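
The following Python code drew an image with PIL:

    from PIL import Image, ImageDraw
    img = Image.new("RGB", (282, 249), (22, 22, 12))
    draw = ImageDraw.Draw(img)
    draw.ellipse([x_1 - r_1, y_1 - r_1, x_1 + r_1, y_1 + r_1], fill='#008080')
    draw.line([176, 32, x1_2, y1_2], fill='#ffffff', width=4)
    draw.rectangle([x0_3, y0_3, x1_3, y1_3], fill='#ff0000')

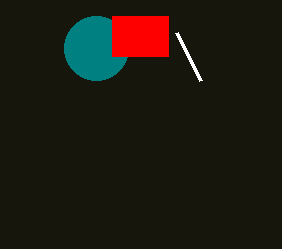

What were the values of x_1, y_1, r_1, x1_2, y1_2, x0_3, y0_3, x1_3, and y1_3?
x_1 = 96; y_1 = 48; r_1 = 32; x1_2 = 200; y1_2 = 80; x0_3 = 112; y0_3 = 16; x1_3 = 168; y1_3 = 56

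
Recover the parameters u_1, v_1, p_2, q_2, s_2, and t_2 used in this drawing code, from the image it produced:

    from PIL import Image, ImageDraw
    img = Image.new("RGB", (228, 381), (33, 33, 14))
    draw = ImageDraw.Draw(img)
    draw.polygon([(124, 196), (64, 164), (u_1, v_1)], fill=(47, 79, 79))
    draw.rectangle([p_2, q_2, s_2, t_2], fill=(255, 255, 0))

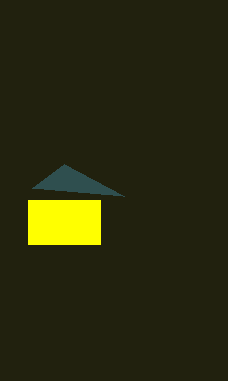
u_1 = 32; v_1 = 188; p_2 = 28; q_2 = 200; s_2 = 100; t_2 = 244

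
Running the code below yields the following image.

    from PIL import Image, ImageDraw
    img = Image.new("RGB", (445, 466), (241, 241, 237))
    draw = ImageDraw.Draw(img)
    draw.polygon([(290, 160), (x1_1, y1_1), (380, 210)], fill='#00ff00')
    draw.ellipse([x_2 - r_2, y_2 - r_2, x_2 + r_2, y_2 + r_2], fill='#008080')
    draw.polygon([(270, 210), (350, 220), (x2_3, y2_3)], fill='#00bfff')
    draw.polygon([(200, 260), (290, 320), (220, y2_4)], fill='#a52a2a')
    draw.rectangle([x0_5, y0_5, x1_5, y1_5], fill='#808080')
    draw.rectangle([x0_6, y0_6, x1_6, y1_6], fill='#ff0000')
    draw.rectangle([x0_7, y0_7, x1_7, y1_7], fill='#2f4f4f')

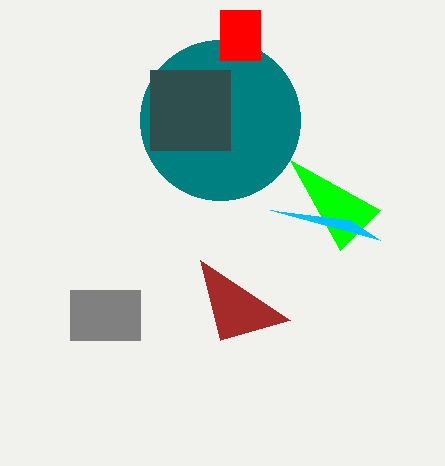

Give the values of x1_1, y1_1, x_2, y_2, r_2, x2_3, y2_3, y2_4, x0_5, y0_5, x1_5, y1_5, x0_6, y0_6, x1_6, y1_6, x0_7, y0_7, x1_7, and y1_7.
x1_1 = 340, y1_1 = 250, x_2 = 220, y_2 = 120, r_2 = 80, x2_3 = 380, y2_3 = 240, y2_4 = 340, x0_5 = 70, y0_5 = 290, x1_5 = 140, y1_5 = 340, x0_6 = 220, y0_6 = 10, x1_6 = 260, y1_6 = 60, x0_7 = 150, y0_7 = 70, x1_7 = 230, y1_7 = 150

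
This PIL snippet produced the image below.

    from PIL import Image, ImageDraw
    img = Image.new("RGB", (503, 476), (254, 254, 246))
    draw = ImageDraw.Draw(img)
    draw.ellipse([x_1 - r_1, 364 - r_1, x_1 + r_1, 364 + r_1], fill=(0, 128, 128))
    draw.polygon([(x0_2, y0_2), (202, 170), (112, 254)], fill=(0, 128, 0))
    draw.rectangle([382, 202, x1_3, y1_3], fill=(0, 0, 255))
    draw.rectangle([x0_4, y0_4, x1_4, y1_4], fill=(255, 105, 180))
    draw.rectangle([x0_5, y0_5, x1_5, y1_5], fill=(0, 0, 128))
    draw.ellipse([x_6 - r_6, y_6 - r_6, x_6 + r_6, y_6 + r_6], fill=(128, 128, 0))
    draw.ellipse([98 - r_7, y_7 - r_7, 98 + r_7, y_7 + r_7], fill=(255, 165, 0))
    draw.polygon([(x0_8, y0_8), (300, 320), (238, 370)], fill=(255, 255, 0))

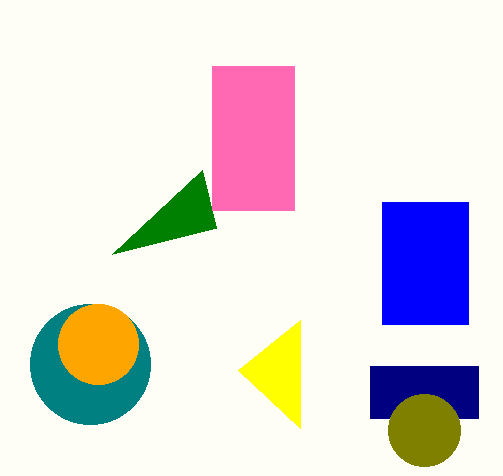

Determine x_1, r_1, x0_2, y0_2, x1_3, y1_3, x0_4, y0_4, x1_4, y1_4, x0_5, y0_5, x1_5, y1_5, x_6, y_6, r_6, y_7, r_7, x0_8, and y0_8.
x_1 = 90
r_1 = 60
x0_2 = 216
y0_2 = 228
x1_3 = 468
y1_3 = 324
x0_4 = 212
y0_4 = 66
x1_4 = 294
y1_4 = 210
x0_5 = 370
y0_5 = 366
x1_5 = 478
y1_5 = 418
x_6 = 424
y_6 = 430
r_6 = 36
y_7 = 344
r_7 = 40
x0_8 = 300
y0_8 = 428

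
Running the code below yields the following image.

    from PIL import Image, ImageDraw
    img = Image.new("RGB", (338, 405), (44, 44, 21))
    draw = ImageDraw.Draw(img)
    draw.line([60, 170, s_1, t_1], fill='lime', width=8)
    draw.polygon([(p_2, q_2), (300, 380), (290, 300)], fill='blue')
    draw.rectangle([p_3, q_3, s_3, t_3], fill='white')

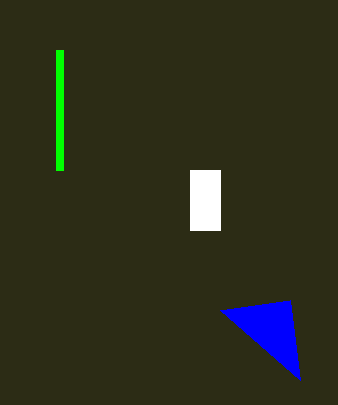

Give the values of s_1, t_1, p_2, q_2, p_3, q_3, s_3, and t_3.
s_1 = 60
t_1 = 50
p_2 = 220
q_2 = 310
p_3 = 190
q_3 = 170
s_3 = 220
t_3 = 230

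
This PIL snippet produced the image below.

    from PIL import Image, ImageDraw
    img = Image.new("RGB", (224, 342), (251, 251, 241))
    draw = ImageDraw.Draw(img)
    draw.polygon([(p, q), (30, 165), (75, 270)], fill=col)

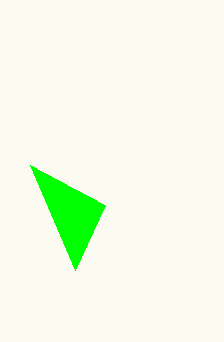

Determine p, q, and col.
p = 105, q = 205, col = 'lime'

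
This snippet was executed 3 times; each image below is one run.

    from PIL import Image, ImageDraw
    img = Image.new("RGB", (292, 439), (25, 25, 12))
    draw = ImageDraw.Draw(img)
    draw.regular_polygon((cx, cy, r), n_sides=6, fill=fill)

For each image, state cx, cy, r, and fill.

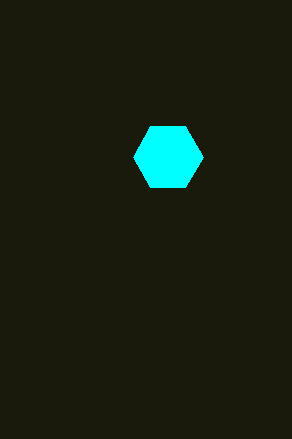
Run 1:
cx = 168, cy = 157, r = 35, fill = 'cyan'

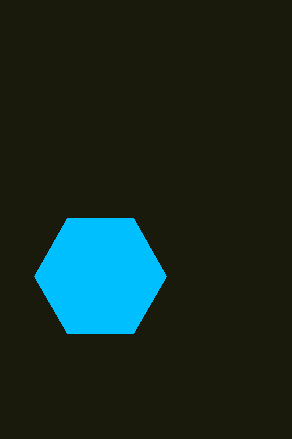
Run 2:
cx = 100; cy = 276; r = 66; fill = 'deepskyblue'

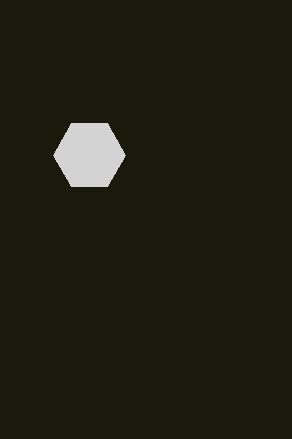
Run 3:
cx = 89; cy = 155; r = 36; fill = 'lightgray'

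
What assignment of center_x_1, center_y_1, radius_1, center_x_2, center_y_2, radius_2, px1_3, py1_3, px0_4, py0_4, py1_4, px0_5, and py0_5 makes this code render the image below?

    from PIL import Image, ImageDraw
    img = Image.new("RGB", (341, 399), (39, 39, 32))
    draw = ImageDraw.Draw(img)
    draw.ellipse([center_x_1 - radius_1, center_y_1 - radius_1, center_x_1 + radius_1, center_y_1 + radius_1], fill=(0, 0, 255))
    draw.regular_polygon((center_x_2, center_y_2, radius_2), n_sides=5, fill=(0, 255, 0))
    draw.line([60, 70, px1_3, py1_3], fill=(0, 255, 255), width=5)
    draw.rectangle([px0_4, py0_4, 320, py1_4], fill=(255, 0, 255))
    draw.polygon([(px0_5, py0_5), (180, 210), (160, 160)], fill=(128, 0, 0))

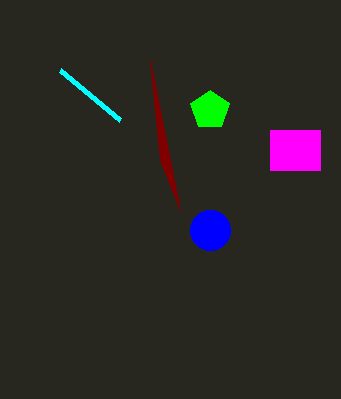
center_x_1 = 210, center_y_1 = 230, radius_1 = 20, center_x_2 = 210, center_y_2 = 110, radius_2 = 20, px1_3 = 120, py1_3 = 120, px0_4 = 270, py0_4 = 130, py1_4 = 170, px0_5 = 150, py0_5 = 60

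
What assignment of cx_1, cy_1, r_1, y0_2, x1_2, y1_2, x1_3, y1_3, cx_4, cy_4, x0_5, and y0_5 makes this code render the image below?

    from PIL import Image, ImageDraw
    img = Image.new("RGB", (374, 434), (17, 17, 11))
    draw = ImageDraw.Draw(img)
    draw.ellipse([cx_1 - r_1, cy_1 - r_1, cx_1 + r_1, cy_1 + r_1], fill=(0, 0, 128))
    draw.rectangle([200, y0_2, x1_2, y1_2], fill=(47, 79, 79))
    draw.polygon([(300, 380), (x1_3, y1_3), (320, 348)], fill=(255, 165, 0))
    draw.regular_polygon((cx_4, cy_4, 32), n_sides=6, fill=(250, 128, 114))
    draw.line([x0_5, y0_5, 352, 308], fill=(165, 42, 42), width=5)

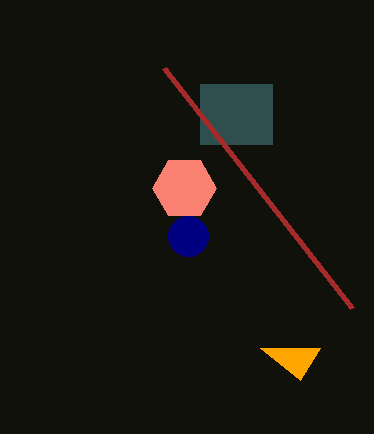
cx_1 = 188
cy_1 = 236
r_1 = 20
y0_2 = 84
x1_2 = 272
y1_2 = 144
x1_3 = 260
y1_3 = 348
cx_4 = 184
cy_4 = 188
x0_5 = 164
y0_5 = 68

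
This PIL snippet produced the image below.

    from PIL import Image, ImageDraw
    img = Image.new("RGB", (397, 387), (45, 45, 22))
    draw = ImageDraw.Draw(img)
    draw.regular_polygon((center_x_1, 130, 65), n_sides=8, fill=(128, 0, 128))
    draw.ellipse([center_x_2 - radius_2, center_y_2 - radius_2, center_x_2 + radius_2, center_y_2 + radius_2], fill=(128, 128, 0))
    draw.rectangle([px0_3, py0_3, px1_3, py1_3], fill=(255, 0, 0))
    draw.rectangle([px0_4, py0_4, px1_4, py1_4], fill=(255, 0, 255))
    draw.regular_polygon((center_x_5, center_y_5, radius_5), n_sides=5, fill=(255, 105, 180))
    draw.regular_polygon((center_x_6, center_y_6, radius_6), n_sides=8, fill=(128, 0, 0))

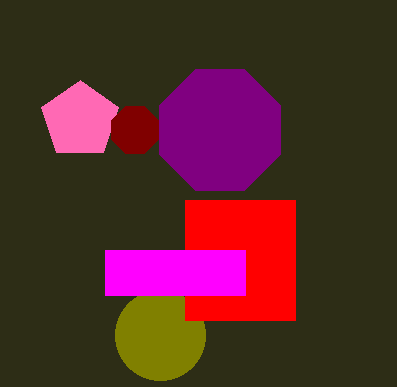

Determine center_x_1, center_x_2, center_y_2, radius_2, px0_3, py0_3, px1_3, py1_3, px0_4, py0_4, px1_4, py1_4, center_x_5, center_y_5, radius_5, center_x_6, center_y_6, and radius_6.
center_x_1 = 220; center_x_2 = 160; center_y_2 = 335; radius_2 = 45; px0_3 = 185; py0_3 = 200; px1_3 = 295; py1_3 = 320; px0_4 = 105; py0_4 = 250; px1_4 = 245; py1_4 = 295; center_x_5 = 80; center_y_5 = 120; radius_5 = 40; center_x_6 = 135; center_y_6 = 130; radius_6 = 25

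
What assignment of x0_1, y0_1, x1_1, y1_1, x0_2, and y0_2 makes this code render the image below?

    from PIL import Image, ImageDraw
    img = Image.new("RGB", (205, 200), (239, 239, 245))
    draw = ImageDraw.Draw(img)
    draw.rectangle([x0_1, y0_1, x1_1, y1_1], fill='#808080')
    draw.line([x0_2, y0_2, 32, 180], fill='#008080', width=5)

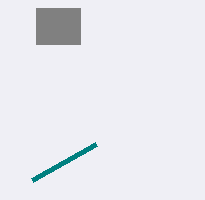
x0_1 = 36
y0_1 = 8
x1_1 = 80
y1_1 = 44
x0_2 = 96
y0_2 = 144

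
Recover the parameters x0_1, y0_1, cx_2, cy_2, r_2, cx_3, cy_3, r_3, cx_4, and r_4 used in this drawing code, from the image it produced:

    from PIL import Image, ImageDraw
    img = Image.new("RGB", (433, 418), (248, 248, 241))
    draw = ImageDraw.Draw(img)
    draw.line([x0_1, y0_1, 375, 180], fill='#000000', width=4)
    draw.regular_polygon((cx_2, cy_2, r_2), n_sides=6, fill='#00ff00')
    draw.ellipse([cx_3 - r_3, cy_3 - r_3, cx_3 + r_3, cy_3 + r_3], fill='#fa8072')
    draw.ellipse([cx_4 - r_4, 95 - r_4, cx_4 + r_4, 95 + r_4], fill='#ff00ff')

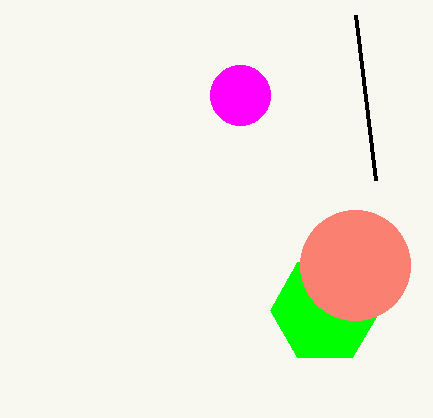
x0_1 = 355, y0_1 = 15, cx_2 = 325, cy_2 = 310, r_2 = 55, cx_3 = 355, cy_3 = 265, r_3 = 55, cx_4 = 240, r_4 = 30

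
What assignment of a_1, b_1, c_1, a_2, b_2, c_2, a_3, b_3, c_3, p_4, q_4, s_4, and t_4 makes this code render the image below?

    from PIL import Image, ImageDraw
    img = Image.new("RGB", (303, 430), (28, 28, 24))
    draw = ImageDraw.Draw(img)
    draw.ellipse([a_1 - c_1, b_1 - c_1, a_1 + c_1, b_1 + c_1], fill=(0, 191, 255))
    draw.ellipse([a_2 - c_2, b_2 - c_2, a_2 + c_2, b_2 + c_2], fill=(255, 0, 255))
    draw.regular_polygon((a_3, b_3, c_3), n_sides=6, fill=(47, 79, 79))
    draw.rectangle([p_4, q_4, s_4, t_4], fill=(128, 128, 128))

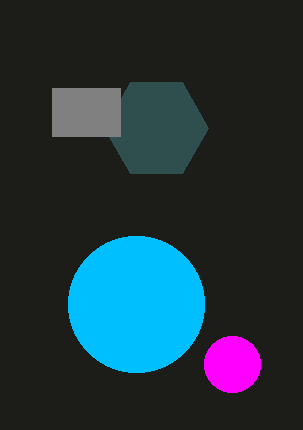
a_1 = 136, b_1 = 304, c_1 = 68, a_2 = 232, b_2 = 364, c_2 = 28, a_3 = 156, b_3 = 128, c_3 = 52, p_4 = 52, q_4 = 88, s_4 = 120, t_4 = 136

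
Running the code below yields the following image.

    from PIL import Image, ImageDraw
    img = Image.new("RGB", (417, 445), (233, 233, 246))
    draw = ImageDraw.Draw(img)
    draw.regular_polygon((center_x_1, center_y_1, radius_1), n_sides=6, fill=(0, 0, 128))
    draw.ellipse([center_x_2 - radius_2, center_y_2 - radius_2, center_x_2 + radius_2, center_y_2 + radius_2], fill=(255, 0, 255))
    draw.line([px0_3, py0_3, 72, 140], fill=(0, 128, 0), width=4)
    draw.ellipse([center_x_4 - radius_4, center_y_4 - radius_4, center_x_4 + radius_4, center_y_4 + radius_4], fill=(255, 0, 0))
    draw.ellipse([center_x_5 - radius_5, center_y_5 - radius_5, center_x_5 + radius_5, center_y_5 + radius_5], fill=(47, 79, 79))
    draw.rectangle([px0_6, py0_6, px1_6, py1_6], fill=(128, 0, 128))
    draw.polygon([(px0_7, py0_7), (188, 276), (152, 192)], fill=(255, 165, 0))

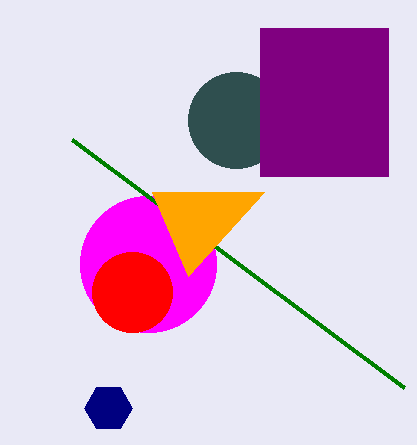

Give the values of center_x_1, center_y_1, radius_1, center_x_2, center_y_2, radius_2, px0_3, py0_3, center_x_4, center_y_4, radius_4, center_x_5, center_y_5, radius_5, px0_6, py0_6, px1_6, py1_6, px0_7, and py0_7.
center_x_1 = 108; center_y_1 = 408; radius_1 = 24; center_x_2 = 148; center_y_2 = 264; radius_2 = 68; px0_3 = 404; py0_3 = 388; center_x_4 = 132; center_y_4 = 292; radius_4 = 40; center_x_5 = 236; center_y_5 = 120; radius_5 = 48; px0_6 = 260; py0_6 = 28; px1_6 = 388; py1_6 = 176; px0_7 = 264; py0_7 = 192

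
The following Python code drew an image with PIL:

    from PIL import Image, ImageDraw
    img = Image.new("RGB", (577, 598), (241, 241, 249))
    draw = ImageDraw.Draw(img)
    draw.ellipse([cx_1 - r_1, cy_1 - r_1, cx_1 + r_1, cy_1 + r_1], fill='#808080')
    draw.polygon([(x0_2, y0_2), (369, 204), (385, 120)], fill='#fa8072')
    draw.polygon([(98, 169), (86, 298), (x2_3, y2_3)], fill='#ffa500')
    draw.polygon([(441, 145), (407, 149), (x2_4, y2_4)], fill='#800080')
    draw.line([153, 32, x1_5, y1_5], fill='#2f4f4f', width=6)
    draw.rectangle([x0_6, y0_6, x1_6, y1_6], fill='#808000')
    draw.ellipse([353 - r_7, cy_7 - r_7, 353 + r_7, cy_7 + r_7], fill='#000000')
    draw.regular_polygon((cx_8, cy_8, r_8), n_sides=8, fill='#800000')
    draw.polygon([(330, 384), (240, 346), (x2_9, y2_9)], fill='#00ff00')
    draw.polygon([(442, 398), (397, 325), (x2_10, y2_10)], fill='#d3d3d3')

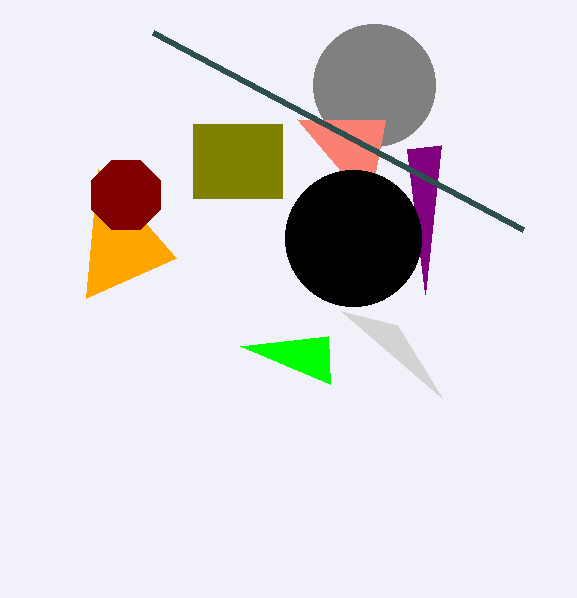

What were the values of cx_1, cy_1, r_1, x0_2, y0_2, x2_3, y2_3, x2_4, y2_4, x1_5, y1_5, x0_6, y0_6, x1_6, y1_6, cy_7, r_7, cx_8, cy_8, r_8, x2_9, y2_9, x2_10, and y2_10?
cx_1 = 374; cy_1 = 85; r_1 = 61; x0_2 = 297; y0_2 = 119; x2_3 = 176; y2_3 = 258; x2_4 = 425; y2_4 = 294; x1_5 = 523; y1_5 = 229; x0_6 = 193; y0_6 = 124; x1_6 = 282; y1_6 = 198; cy_7 = 238; r_7 = 68; cx_8 = 126; cy_8 = 195; r_8 = 37; x2_9 = 328; y2_9 = 336; x2_10 = 341; y2_10 = 311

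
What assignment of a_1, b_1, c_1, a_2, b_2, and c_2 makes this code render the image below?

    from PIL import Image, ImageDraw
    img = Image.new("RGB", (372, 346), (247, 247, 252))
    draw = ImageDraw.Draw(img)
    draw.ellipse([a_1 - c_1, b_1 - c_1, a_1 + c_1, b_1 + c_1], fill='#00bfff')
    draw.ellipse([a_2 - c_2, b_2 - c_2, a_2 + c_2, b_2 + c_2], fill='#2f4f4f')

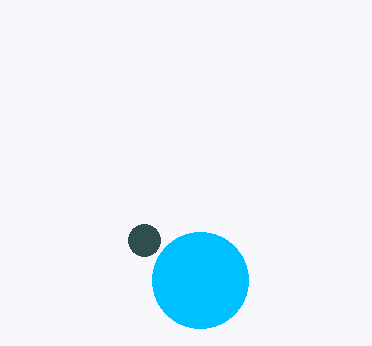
a_1 = 200, b_1 = 280, c_1 = 48, a_2 = 144, b_2 = 240, c_2 = 16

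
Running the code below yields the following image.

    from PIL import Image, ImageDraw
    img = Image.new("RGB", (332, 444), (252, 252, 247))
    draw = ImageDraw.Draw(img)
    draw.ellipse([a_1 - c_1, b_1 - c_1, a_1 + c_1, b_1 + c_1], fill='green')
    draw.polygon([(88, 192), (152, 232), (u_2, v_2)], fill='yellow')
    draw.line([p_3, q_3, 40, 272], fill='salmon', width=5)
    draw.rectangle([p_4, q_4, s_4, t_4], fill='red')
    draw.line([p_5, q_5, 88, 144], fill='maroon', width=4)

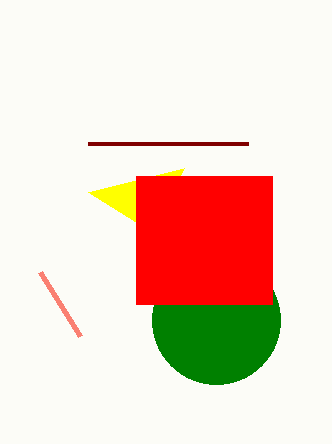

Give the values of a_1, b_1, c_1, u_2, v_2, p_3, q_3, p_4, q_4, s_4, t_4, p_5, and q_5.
a_1 = 216; b_1 = 320; c_1 = 64; u_2 = 184; v_2 = 168; p_3 = 80; q_3 = 336; p_4 = 136; q_4 = 176; s_4 = 272; t_4 = 304; p_5 = 248; q_5 = 144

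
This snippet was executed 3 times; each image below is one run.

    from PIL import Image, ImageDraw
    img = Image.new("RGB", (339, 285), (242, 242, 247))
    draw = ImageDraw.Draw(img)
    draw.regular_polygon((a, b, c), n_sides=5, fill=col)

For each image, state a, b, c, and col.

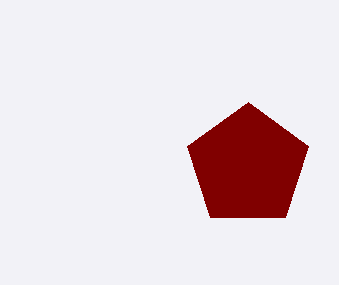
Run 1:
a = 248, b = 166, c = 64, col = 'maroon'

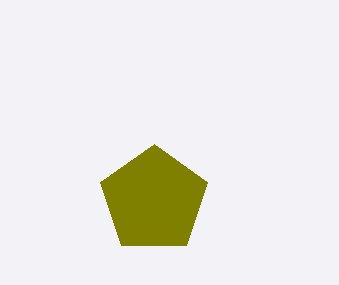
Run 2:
a = 154, b = 200, c = 56, col = 'olive'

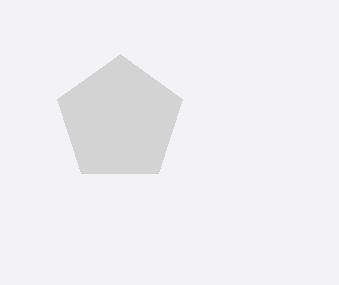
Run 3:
a = 120; b = 120; c = 66; col = 'lightgray'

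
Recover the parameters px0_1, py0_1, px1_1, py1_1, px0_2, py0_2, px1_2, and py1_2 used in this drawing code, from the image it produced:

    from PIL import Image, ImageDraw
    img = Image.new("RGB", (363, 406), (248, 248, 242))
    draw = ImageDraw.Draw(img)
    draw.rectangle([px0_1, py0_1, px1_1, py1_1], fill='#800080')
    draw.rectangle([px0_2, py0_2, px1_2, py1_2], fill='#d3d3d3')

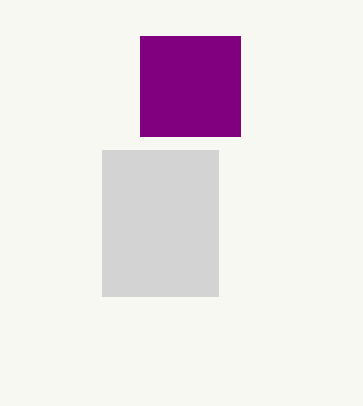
px0_1 = 140; py0_1 = 36; px1_1 = 240; py1_1 = 136; px0_2 = 102; py0_2 = 150; px1_2 = 218; py1_2 = 296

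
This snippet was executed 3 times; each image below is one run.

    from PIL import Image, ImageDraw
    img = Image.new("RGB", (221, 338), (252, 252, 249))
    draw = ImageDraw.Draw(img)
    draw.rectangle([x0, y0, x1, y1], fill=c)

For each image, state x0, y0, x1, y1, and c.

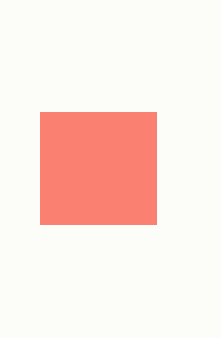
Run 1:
x0 = 40; y0 = 112; x1 = 156; y1 = 224; c = 'salmon'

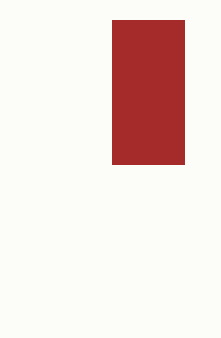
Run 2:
x0 = 112
y0 = 20
x1 = 184
y1 = 164
c = 'brown'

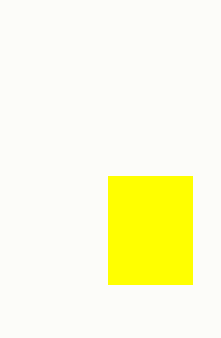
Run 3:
x0 = 108
y0 = 176
x1 = 192
y1 = 284
c = 'yellow'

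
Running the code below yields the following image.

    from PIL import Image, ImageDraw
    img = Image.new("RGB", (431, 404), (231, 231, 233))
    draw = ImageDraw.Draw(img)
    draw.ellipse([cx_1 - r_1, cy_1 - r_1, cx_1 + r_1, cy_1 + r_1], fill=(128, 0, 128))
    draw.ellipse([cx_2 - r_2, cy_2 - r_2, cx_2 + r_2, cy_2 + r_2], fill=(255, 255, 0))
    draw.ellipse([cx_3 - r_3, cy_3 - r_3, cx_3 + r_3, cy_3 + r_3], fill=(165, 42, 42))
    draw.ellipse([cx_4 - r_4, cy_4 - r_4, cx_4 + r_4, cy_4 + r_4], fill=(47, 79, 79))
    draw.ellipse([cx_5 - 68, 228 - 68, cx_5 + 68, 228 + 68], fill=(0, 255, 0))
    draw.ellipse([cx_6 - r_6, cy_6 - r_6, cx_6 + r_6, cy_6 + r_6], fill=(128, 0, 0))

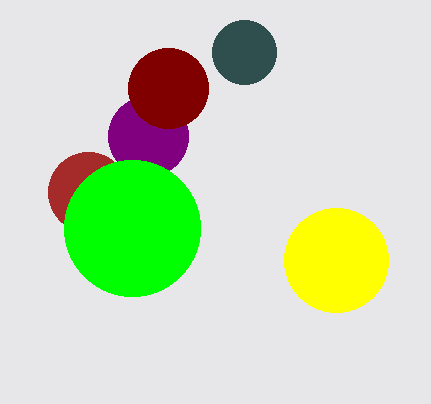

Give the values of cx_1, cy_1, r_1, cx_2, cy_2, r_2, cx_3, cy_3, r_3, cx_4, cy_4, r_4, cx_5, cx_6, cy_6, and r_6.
cx_1 = 148, cy_1 = 136, r_1 = 40, cx_2 = 336, cy_2 = 260, r_2 = 52, cx_3 = 88, cy_3 = 192, r_3 = 40, cx_4 = 244, cy_4 = 52, r_4 = 32, cx_5 = 132, cx_6 = 168, cy_6 = 88, r_6 = 40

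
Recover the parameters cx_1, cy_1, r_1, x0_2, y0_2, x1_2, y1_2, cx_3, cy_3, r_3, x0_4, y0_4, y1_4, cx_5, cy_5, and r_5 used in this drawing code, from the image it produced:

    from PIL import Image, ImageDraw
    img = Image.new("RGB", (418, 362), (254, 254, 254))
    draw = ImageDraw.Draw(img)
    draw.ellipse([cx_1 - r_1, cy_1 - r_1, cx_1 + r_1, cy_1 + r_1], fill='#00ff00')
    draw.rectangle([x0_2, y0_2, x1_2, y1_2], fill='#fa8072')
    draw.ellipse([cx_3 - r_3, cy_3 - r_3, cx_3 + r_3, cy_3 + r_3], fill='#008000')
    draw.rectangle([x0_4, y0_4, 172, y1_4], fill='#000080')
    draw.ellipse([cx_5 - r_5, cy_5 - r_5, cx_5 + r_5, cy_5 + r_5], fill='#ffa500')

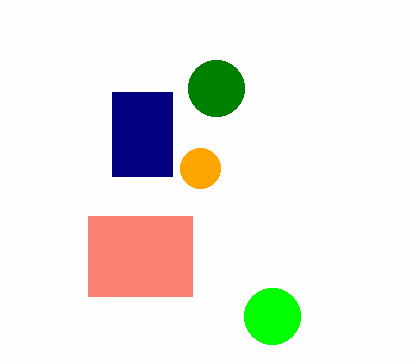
cx_1 = 272, cy_1 = 316, r_1 = 28, x0_2 = 88, y0_2 = 216, x1_2 = 192, y1_2 = 296, cx_3 = 216, cy_3 = 88, r_3 = 28, x0_4 = 112, y0_4 = 92, y1_4 = 176, cx_5 = 200, cy_5 = 168, r_5 = 20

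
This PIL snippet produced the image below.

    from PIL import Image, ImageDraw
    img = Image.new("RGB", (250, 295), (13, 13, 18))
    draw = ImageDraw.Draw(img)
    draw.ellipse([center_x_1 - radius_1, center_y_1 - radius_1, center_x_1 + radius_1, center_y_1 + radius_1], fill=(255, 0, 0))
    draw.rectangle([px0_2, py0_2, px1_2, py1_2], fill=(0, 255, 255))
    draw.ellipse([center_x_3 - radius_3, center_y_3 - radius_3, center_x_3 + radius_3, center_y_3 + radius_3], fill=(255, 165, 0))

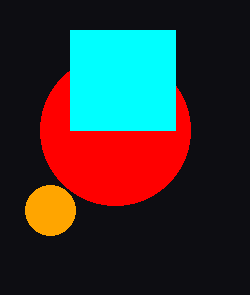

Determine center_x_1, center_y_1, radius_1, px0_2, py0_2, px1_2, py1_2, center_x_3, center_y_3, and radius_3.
center_x_1 = 115
center_y_1 = 130
radius_1 = 75
px0_2 = 70
py0_2 = 30
px1_2 = 175
py1_2 = 130
center_x_3 = 50
center_y_3 = 210
radius_3 = 25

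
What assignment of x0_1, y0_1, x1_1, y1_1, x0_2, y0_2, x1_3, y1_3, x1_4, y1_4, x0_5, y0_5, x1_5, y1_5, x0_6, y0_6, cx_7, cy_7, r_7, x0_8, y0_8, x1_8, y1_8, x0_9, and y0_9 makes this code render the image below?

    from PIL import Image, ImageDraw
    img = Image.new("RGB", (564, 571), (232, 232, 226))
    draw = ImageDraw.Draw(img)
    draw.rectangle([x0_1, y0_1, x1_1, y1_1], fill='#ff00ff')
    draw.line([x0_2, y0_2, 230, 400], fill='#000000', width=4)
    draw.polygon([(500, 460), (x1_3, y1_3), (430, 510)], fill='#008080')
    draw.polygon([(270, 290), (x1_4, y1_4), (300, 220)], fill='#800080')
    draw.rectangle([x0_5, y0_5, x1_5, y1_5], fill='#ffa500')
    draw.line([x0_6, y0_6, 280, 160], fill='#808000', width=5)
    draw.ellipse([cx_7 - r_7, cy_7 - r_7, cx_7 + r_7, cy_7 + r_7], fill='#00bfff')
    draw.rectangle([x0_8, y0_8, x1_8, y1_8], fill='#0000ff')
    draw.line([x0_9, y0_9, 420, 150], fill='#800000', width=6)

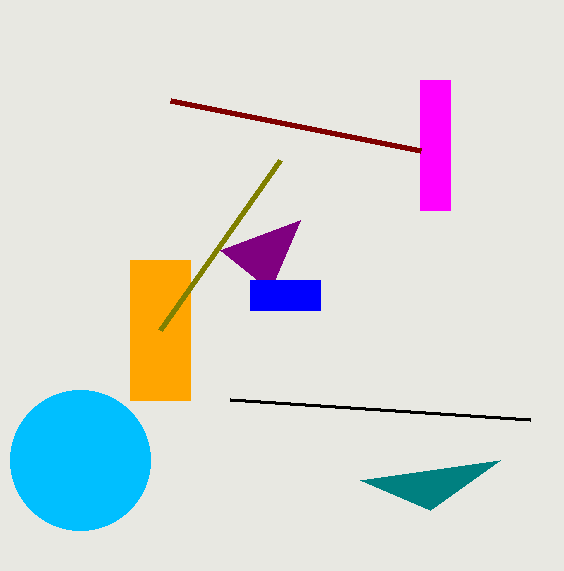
x0_1 = 420
y0_1 = 80
x1_1 = 450
y1_1 = 210
x0_2 = 530
y0_2 = 420
x1_3 = 360
y1_3 = 480
x1_4 = 220
y1_4 = 250
x0_5 = 130
y0_5 = 260
x1_5 = 190
y1_5 = 400
x0_6 = 160
y0_6 = 330
cx_7 = 80
cy_7 = 460
r_7 = 70
x0_8 = 250
y0_8 = 280
x1_8 = 320
y1_8 = 310
x0_9 = 170
y0_9 = 100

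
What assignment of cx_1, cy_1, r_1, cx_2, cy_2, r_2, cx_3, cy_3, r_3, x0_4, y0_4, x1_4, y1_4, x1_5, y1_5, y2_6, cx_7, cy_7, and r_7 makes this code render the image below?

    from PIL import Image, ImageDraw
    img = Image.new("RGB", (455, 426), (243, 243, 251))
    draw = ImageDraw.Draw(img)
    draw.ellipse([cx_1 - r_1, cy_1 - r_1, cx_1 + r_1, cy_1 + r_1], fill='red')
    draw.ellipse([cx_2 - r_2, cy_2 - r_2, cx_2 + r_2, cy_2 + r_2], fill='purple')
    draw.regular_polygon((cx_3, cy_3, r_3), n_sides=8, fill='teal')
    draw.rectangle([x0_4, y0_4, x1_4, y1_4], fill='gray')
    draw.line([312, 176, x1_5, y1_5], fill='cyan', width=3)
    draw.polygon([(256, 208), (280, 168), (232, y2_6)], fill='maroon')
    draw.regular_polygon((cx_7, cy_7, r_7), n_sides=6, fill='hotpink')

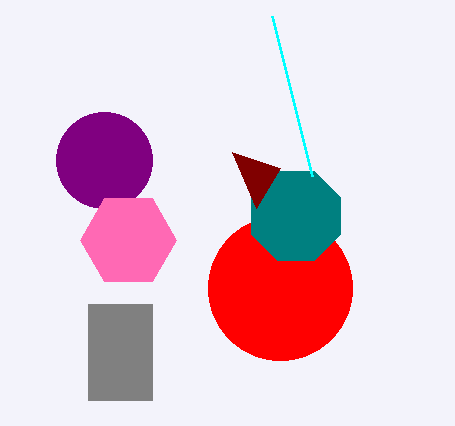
cx_1 = 280; cy_1 = 288; r_1 = 72; cx_2 = 104; cy_2 = 160; r_2 = 48; cx_3 = 296; cy_3 = 216; r_3 = 48; x0_4 = 88; y0_4 = 304; x1_4 = 152; y1_4 = 400; x1_5 = 272; y1_5 = 16; y2_6 = 152; cx_7 = 128; cy_7 = 240; r_7 = 48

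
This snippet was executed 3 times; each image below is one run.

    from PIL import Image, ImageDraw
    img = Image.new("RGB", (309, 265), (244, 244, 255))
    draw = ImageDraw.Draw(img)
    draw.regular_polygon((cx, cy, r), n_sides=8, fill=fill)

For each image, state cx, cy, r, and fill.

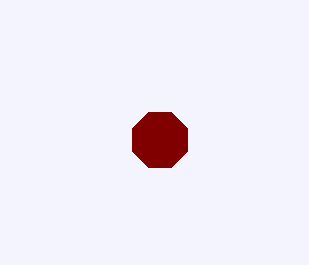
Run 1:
cx = 160
cy = 140
r = 30
fill = 'maroon'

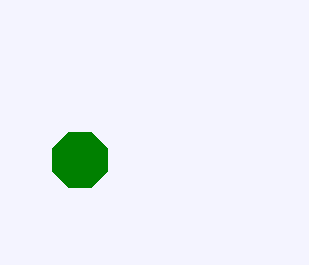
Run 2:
cx = 80; cy = 160; r = 30; fill = 'green'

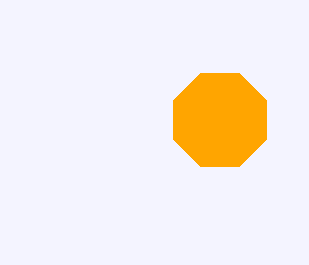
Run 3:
cx = 220
cy = 120
r = 50
fill = 'orange'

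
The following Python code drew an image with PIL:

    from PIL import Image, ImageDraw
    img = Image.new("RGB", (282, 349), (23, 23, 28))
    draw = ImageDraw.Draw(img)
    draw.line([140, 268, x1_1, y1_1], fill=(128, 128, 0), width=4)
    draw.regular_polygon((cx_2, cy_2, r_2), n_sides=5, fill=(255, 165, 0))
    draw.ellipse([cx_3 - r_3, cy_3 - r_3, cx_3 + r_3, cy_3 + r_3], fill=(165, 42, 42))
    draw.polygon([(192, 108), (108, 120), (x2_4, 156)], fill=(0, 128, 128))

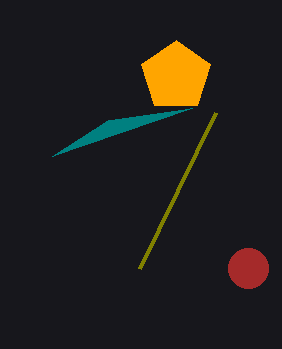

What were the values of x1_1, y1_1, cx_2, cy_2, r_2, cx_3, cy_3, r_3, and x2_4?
x1_1 = 216
y1_1 = 112
cx_2 = 176
cy_2 = 76
r_2 = 36
cx_3 = 248
cy_3 = 268
r_3 = 20
x2_4 = 52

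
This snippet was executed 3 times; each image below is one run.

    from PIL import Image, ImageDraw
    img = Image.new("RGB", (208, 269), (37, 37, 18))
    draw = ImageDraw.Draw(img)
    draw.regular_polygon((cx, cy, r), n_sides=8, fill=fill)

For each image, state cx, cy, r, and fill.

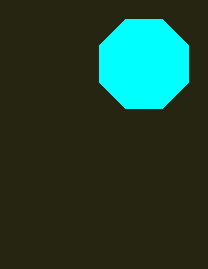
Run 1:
cx = 144; cy = 64; r = 48; fill = 'cyan'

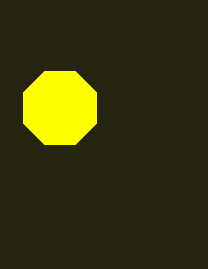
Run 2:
cx = 60; cy = 108; r = 40; fill = 'yellow'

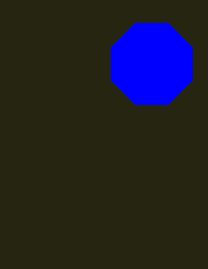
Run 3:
cx = 152, cy = 64, r = 44, fill = 'blue'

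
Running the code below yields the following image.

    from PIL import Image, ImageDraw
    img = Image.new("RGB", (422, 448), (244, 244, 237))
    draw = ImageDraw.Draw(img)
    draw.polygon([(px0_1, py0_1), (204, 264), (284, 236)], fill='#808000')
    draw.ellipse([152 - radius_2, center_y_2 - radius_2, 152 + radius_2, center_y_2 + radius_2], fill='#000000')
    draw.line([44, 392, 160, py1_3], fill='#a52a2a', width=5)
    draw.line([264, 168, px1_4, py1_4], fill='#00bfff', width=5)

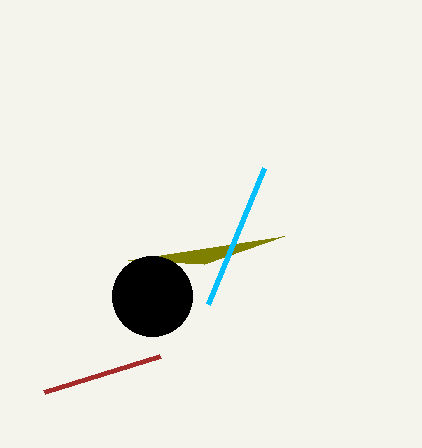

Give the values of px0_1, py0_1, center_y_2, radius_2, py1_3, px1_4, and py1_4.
px0_1 = 128
py0_1 = 260
center_y_2 = 296
radius_2 = 40
py1_3 = 356
px1_4 = 208
py1_4 = 304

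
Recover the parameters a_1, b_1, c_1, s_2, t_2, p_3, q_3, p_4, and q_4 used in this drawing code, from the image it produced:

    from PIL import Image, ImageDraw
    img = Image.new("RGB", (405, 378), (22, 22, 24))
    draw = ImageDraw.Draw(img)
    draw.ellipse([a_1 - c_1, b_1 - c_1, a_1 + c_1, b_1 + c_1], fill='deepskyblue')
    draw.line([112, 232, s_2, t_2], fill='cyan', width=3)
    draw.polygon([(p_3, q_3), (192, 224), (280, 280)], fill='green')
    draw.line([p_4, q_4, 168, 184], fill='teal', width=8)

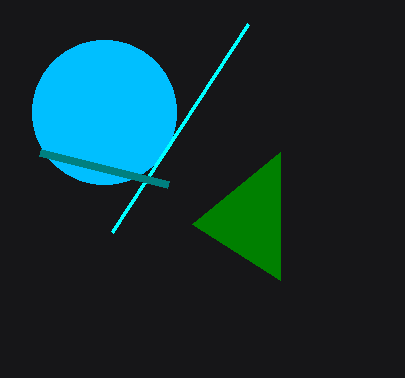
a_1 = 104, b_1 = 112, c_1 = 72, s_2 = 248, t_2 = 24, p_3 = 280, q_3 = 152, p_4 = 40, q_4 = 152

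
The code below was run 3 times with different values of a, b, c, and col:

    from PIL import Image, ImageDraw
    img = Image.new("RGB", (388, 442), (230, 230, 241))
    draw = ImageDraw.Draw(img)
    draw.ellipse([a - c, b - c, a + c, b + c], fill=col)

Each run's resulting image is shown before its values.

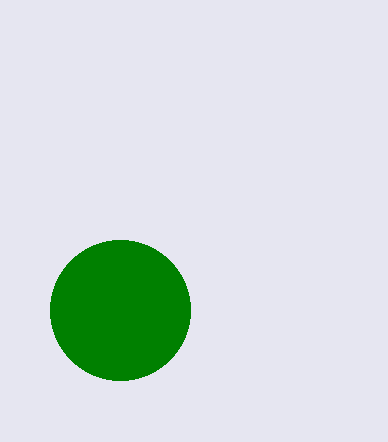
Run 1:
a = 120; b = 310; c = 70; col = 'green'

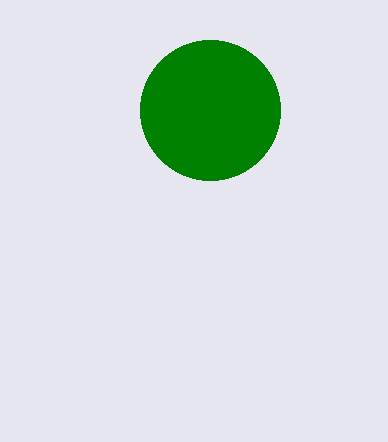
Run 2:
a = 210, b = 110, c = 70, col = 'green'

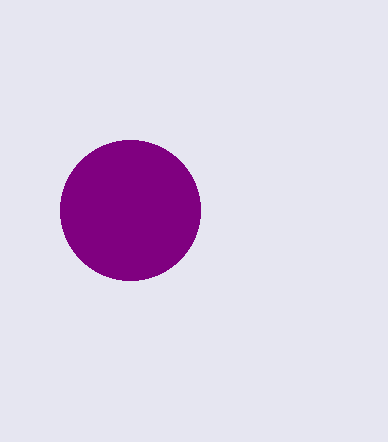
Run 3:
a = 130, b = 210, c = 70, col = 'purple'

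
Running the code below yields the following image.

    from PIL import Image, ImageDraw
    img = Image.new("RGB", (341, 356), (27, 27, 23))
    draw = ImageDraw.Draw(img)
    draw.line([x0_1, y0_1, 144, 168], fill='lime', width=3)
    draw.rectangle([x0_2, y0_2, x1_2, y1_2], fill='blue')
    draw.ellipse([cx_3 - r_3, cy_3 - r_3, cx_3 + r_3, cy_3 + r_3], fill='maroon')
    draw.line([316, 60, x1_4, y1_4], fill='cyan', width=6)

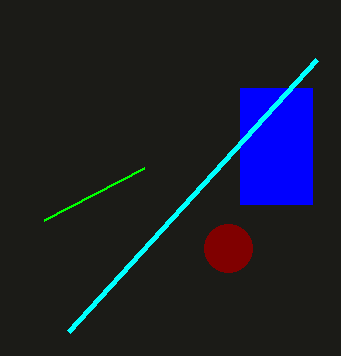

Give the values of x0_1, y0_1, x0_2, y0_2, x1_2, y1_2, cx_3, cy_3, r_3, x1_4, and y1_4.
x0_1 = 44, y0_1 = 220, x0_2 = 240, y0_2 = 88, x1_2 = 312, y1_2 = 204, cx_3 = 228, cy_3 = 248, r_3 = 24, x1_4 = 68, y1_4 = 332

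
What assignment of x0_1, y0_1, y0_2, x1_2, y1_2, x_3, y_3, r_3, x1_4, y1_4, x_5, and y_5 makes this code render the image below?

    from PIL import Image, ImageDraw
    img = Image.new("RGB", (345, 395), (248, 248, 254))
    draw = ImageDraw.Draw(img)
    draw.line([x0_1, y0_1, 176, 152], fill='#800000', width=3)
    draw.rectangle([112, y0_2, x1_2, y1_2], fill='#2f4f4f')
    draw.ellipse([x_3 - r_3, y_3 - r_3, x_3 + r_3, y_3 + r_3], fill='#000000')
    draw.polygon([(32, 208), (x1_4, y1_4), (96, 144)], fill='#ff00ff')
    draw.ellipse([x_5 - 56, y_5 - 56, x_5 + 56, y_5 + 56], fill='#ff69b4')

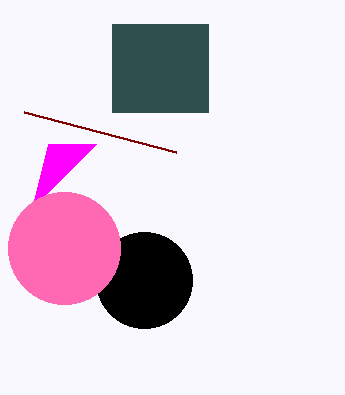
x0_1 = 24
y0_1 = 112
y0_2 = 24
x1_2 = 208
y1_2 = 112
x_3 = 144
y_3 = 280
r_3 = 48
x1_4 = 48
y1_4 = 144
x_5 = 64
y_5 = 248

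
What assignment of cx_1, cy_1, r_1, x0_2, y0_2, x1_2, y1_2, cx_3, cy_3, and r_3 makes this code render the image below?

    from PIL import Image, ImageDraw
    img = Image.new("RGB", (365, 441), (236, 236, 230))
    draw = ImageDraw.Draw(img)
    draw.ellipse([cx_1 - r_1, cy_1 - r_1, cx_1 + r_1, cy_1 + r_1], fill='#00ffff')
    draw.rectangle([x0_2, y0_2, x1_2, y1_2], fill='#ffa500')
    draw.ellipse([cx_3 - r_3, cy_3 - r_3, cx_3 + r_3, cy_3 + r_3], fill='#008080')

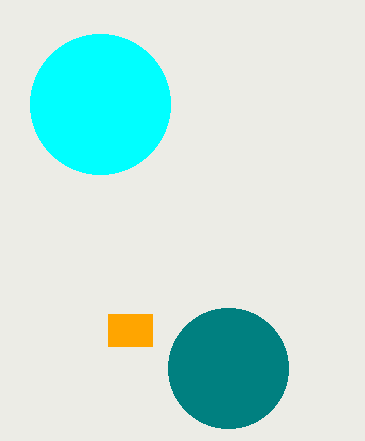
cx_1 = 100
cy_1 = 104
r_1 = 70
x0_2 = 108
y0_2 = 314
x1_2 = 152
y1_2 = 346
cx_3 = 228
cy_3 = 368
r_3 = 60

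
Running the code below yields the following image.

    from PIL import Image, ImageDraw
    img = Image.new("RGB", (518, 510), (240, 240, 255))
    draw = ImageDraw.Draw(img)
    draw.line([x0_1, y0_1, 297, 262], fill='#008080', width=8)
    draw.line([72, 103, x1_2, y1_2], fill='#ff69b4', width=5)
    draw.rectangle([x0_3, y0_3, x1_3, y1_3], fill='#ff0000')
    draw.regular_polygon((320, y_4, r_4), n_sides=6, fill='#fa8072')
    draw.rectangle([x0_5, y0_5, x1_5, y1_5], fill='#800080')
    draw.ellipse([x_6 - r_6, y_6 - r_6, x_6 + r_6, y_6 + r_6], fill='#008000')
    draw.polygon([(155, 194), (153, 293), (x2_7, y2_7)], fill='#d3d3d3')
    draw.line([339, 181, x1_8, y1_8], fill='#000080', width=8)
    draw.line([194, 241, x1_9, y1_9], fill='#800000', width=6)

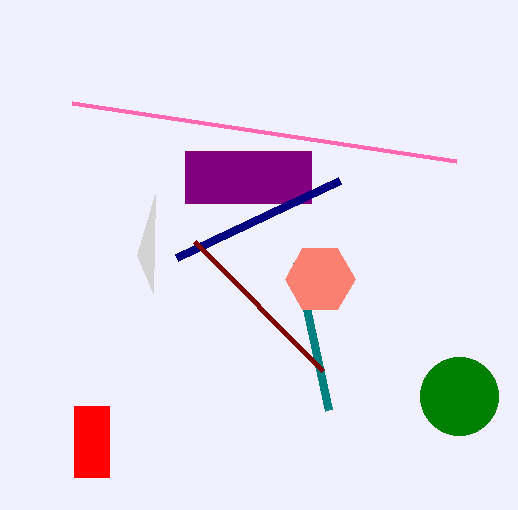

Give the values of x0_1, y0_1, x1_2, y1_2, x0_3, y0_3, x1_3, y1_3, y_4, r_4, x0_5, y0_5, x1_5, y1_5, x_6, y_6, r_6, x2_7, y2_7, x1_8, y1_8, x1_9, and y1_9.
x0_1 = 329, y0_1 = 410, x1_2 = 456, y1_2 = 161, x0_3 = 74, y0_3 = 406, x1_3 = 109, y1_3 = 477, y_4 = 279, r_4 = 35, x0_5 = 185, y0_5 = 151, x1_5 = 311, y1_5 = 203, x_6 = 459, y_6 = 396, r_6 = 39, x2_7 = 137, y2_7 = 255, x1_8 = 176, y1_8 = 258, x1_9 = 322, y1_9 = 370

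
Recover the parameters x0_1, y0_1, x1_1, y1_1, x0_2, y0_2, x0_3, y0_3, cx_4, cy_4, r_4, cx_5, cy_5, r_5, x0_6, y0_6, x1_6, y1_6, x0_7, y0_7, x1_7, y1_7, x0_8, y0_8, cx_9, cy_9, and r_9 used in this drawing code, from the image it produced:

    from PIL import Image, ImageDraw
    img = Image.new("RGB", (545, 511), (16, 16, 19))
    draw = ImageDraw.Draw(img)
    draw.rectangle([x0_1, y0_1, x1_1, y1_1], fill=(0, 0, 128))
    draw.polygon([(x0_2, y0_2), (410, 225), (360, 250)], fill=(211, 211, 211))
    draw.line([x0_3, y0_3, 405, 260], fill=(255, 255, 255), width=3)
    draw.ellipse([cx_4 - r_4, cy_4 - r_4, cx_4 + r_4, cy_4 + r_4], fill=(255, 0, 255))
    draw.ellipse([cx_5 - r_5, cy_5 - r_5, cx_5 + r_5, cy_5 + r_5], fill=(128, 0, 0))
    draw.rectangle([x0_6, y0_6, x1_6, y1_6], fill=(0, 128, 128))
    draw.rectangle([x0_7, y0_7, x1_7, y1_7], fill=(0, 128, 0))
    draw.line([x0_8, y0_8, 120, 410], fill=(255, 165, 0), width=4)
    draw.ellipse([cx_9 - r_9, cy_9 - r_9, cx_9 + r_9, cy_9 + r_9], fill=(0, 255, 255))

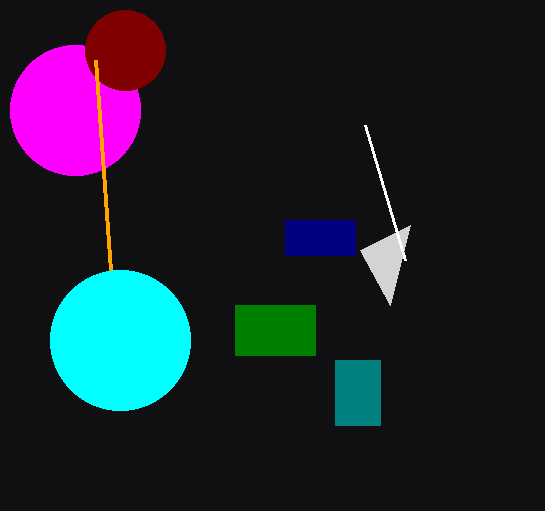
x0_1 = 285, y0_1 = 220, x1_1 = 355, y1_1 = 255, x0_2 = 390, y0_2 = 305, x0_3 = 365, y0_3 = 125, cx_4 = 75, cy_4 = 110, r_4 = 65, cx_5 = 125, cy_5 = 50, r_5 = 40, x0_6 = 335, y0_6 = 360, x1_6 = 380, y1_6 = 425, x0_7 = 235, y0_7 = 305, x1_7 = 315, y1_7 = 355, x0_8 = 95, y0_8 = 60, cx_9 = 120, cy_9 = 340, r_9 = 70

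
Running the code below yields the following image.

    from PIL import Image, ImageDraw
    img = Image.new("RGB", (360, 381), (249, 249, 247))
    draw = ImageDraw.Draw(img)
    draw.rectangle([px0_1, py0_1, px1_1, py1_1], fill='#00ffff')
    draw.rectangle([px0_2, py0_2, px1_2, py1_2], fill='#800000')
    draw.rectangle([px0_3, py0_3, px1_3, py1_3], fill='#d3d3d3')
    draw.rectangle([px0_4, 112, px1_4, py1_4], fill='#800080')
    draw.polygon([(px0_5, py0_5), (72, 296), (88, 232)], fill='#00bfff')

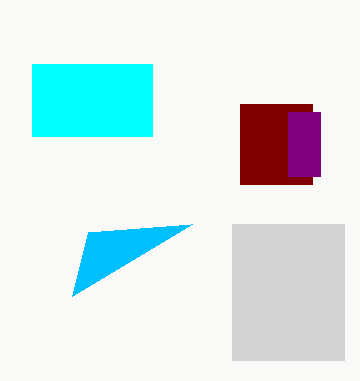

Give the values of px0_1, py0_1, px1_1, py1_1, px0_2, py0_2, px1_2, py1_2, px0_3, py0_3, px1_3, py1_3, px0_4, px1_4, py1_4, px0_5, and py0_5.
px0_1 = 32
py0_1 = 64
px1_1 = 152
py1_1 = 136
px0_2 = 240
py0_2 = 104
px1_2 = 312
py1_2 = 184
px0_3 = 232
py0_3 = 224
px1_3 = 344
py1_3 = 360
px0_4 = 288
px1_4 = 320
py1_4 = 176
px0_5 = 192
py0_5 = 224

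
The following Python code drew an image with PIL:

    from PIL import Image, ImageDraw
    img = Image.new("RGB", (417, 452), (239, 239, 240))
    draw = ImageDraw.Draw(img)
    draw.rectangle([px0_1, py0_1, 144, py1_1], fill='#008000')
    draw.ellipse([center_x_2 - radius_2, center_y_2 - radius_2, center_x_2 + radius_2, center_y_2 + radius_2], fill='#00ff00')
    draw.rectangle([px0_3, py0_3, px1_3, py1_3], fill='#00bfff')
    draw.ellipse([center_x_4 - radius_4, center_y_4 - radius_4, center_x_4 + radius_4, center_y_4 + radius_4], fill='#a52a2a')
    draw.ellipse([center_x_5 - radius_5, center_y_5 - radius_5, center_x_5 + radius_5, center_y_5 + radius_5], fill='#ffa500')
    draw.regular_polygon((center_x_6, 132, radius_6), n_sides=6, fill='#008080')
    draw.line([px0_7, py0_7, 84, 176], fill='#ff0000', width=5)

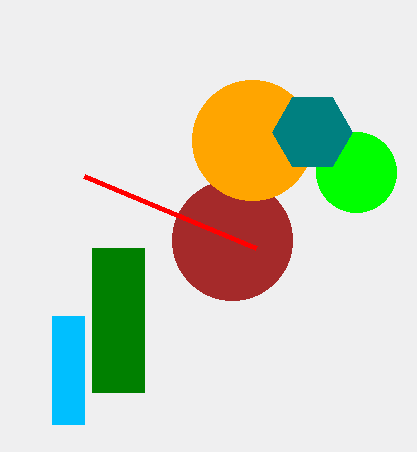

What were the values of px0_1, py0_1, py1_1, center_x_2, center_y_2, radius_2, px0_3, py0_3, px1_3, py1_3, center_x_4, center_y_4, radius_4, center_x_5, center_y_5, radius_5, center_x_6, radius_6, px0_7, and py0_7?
px0_1 = 92, py0_1 = 248, py1_1 = 392, center_x_2 = 356, center_y_2 = 172, radius_2 = 40, px0_3 = 52, py0_3 = 316, px1_3 = 84, py1_3 = 424, center_x_4 = 232, center_y_4 = 240, radius_4 = 60, center_x_5 = 252, center_y_5 = 140, radius_5 = 60, center_x_6 = 312, radius_6 = 40, px0_7 = 256, py0_7 = 248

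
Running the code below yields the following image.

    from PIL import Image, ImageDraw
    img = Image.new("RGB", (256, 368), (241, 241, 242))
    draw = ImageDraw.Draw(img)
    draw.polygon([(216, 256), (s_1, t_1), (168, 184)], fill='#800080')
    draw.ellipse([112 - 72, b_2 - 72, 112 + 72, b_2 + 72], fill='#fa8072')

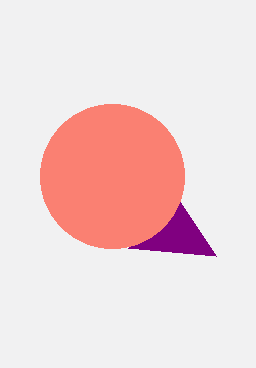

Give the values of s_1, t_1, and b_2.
s_1 = 128; t_1 = 248; b_2 = 176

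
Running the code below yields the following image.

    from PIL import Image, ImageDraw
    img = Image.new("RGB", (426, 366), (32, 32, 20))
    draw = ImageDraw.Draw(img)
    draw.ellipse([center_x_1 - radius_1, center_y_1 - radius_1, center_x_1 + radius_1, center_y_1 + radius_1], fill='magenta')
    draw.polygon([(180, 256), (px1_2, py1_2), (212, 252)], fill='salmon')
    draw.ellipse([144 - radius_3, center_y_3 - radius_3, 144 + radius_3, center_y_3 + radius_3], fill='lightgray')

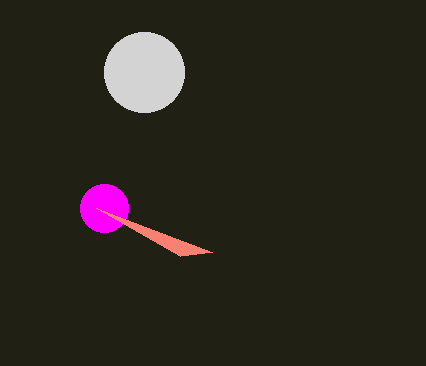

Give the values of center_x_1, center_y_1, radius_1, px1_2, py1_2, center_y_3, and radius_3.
center_x_1 = 104
center_y_1 = 208
radius_1 = 24
px1_2 = 96
py1_2 = 208
center_y_3 = 72
radius_3 = 40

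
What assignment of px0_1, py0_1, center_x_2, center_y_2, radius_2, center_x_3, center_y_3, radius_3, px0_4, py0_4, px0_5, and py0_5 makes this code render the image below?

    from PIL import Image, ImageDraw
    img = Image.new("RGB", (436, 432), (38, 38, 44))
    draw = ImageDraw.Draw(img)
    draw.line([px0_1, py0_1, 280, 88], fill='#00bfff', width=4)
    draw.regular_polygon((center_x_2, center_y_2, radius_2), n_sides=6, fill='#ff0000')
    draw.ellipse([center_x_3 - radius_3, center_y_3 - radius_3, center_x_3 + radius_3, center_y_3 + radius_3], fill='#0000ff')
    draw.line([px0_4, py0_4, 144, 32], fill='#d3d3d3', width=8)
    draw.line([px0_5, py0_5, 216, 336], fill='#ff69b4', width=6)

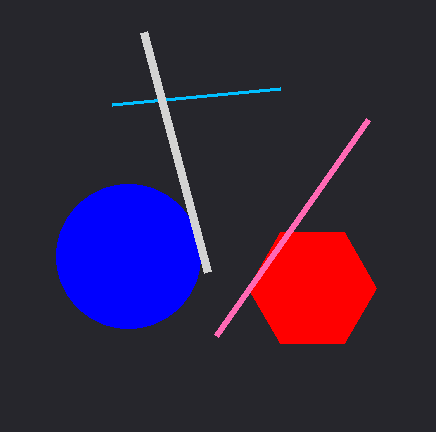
px0_1 = 112; py0_1 = 104; center_x_2 = 312; center_y_2 = 288; radius_2 = 64; center_x_3 = 128; center_y_3 = 256; radius_3 = 72; px0_4 = 208; py0_4 = 272; px0_5 = 368; py0_5 = 120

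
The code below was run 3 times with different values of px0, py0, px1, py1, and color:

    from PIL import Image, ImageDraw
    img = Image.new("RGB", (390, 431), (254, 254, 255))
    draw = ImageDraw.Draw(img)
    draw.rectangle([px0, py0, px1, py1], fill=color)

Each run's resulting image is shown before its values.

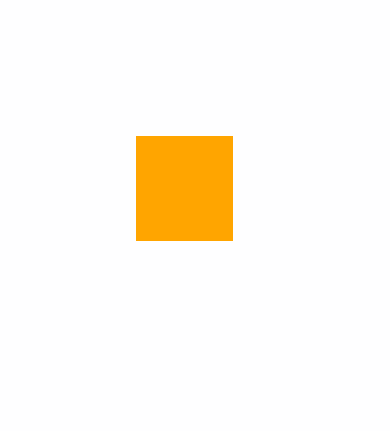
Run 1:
px0 = 136; py0 = 136; px1 = 232; py1 = 240; color = 'orange'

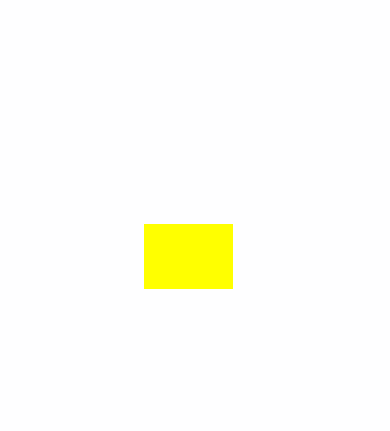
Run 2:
px0 = 144
py0 = 224
px1 = 232
py1 = 288
color = 'yellow'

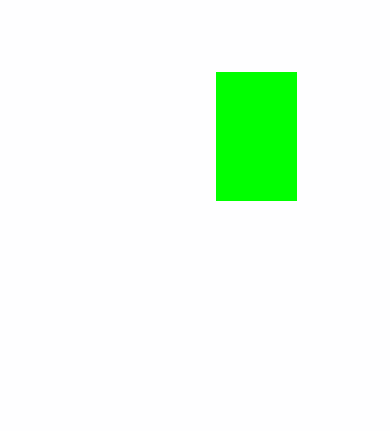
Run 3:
px0 = 216; py0 = 72; px1 = 296; py1 = 200; color = 'lime'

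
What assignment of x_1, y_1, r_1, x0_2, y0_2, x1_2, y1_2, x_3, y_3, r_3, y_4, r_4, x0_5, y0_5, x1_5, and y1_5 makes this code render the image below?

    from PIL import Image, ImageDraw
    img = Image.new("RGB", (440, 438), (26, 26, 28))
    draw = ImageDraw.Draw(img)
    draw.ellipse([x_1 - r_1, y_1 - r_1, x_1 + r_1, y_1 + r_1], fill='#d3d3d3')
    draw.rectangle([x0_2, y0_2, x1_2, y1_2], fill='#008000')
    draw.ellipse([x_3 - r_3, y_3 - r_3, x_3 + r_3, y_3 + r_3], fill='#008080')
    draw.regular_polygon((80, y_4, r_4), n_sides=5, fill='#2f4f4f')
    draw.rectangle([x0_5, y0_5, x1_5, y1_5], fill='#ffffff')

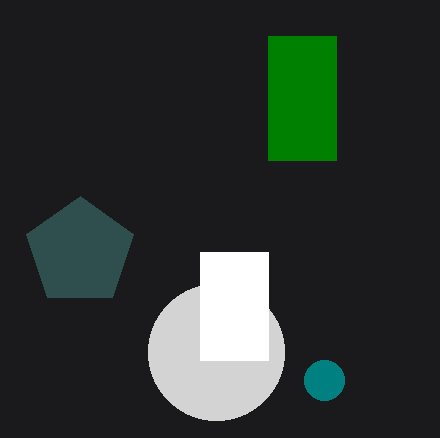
x_1 = 216; y_1 = 352; r_1 = 68; x0_2 = 268; y0_2 = 36; x1_2 = 336; y1_2 = 160; x_3 = 324; y_3 = 380; r_3 = 20; y_4 = 252; r_4 = 56; x0_5 = 200; y0_5 = 252; x1_5 = 268; y1_5 = 360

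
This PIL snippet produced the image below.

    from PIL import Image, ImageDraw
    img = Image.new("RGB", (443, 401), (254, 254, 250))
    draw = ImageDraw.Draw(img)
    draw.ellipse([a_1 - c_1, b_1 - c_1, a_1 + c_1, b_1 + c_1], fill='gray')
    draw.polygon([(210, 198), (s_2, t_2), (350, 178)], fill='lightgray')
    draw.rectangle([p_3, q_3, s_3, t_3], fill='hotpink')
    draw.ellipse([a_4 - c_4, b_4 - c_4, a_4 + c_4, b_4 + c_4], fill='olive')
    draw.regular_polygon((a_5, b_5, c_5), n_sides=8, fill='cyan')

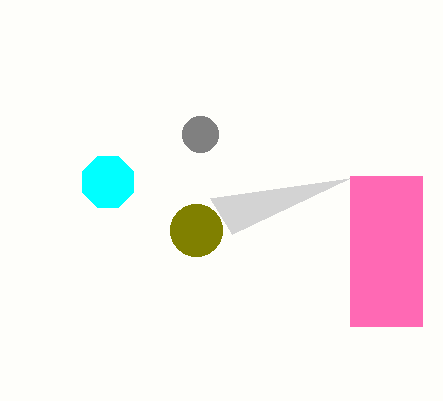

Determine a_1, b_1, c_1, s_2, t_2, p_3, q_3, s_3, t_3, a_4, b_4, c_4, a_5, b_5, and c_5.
a_1 = 200; b_1 = 134; c_1 = 18; s_2 = 232; t_2 = 234; p_3 = 350; q_3 = 176; s_3 = 422; t_3 = 326; a_4 = 196; b_4 = 230; c_4 = 26; a_5 = 108; b_5 = 182; c_5 = 28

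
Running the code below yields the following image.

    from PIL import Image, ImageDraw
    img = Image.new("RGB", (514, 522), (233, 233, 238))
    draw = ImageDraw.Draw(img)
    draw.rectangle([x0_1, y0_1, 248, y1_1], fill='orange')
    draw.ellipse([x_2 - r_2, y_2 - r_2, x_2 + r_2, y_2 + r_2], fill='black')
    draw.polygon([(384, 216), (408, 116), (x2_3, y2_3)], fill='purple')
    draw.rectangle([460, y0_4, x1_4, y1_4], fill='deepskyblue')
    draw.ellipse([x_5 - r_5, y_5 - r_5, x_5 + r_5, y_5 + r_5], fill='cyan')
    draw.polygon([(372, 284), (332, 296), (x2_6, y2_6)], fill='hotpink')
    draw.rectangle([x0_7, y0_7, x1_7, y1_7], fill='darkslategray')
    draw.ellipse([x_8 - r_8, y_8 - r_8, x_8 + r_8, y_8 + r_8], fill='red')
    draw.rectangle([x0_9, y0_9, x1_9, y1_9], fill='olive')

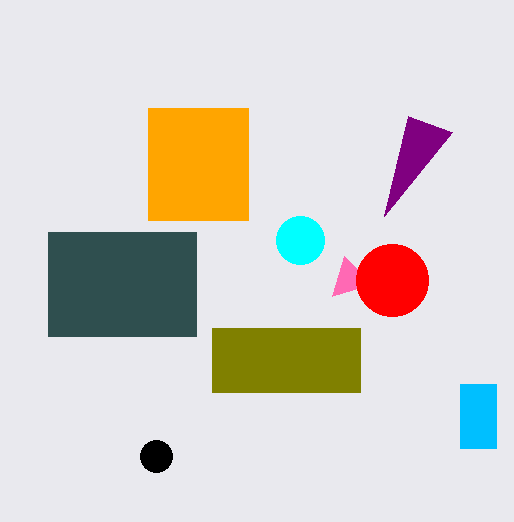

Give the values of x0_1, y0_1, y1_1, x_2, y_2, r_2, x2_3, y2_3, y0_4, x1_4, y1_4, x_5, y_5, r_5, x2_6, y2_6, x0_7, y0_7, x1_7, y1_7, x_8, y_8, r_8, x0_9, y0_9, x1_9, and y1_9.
x0_1 = 148, y0_1 = 108, y1_1 = 220, x_2 = 156, y_2 = 456, r_2 = 16, x2_3 = 452, y2_3 = 132, y0_4 = 384, x1_4 = 496, y1_4 = 448, x_5 = 300, y_5 = 240, r_5 = 24, x2_6 = 344, y2_6 = 256, x0_7 = 48, y0_7 = 232, x1_7 = 196, y1_7 = 336, x_8 = 392, y_8 = 280, r_8 = 36, x0_9 = 212, y0_9 = 328, x1_9 = 360, y1_9 = 392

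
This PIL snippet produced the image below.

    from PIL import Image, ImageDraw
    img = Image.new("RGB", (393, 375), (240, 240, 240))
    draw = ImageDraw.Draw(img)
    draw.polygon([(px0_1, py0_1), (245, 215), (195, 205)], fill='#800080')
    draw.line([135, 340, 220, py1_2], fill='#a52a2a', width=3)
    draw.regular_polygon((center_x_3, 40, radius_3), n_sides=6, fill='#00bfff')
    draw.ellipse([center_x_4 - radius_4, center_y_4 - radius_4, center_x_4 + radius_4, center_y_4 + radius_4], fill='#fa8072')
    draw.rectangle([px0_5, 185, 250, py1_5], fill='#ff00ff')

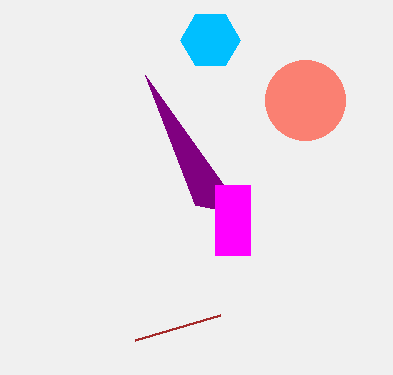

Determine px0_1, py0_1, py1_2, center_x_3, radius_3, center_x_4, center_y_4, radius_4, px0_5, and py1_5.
px0_1 = 145; py0_1 = 75; py1_2 = 315; center_x_3 = 210; radius_3 = 30; center_x_4 = 305; center_y_4 = 100; radius_4 = 40; px0_5 = 215; py1_5 = 255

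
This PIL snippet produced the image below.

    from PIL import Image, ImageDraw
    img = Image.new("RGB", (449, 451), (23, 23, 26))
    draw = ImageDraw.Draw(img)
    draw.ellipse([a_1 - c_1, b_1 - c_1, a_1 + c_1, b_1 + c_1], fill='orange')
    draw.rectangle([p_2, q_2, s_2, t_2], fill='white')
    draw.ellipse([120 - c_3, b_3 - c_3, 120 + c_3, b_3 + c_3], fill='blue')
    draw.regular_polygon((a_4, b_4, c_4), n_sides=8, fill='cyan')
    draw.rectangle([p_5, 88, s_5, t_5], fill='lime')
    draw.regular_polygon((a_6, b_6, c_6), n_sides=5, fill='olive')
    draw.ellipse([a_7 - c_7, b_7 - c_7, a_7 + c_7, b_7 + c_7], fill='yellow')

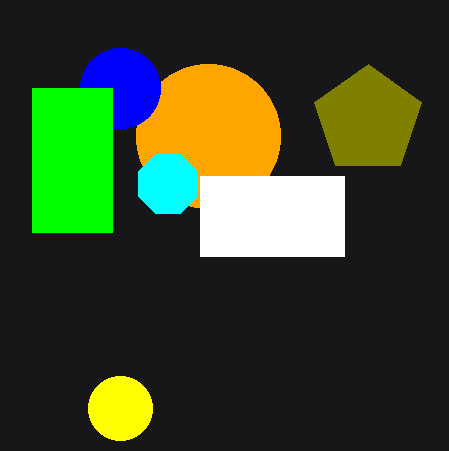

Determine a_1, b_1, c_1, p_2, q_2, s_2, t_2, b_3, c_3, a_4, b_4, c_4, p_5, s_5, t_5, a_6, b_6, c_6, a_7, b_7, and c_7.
a_1 = 208; b_1 = 136; c_1 = 72; p_2 = 200; q_2 = 176; s_2 = 344; t_2 = 256; b_3 = 88; c_3 = 40; a_4 = 168; b_4 = 184; c_4 = 32; p_5 = 32; s_5 = 112; t_5 = 232; a_6 = 368; b_6 = 120; c_6 = 56; a_7 = 120; b_7 = 408; c_7 = 32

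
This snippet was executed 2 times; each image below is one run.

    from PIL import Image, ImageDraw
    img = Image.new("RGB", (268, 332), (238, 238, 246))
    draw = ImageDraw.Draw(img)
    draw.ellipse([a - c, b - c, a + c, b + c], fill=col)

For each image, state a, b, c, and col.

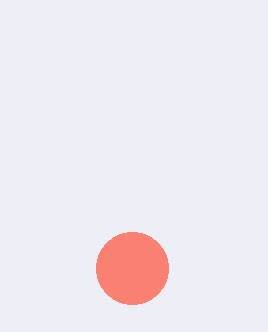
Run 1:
a = 132
b = 268
c = 36
col = 'salmon'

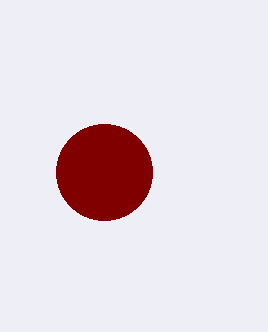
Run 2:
a = 104, b = 172, c = 48, col = 'maroon'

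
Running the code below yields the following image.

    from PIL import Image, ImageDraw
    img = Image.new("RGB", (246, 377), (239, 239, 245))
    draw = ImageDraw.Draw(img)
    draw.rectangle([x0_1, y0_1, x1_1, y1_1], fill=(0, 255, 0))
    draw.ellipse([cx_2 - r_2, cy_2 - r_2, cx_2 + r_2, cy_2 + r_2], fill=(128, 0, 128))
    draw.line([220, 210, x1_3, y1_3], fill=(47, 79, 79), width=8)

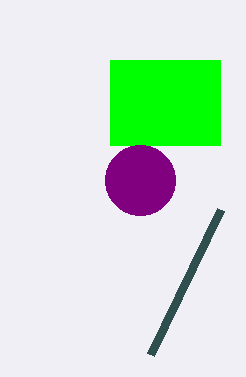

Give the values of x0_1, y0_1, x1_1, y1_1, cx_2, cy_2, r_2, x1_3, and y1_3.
x0_1 = 110; y0_1 = 60; x1_1 = 220; y1_1 = 145; cx_2 = 140; cy_2 = 180; r_2 = 35; x1_3 = 150; y1_3 = 355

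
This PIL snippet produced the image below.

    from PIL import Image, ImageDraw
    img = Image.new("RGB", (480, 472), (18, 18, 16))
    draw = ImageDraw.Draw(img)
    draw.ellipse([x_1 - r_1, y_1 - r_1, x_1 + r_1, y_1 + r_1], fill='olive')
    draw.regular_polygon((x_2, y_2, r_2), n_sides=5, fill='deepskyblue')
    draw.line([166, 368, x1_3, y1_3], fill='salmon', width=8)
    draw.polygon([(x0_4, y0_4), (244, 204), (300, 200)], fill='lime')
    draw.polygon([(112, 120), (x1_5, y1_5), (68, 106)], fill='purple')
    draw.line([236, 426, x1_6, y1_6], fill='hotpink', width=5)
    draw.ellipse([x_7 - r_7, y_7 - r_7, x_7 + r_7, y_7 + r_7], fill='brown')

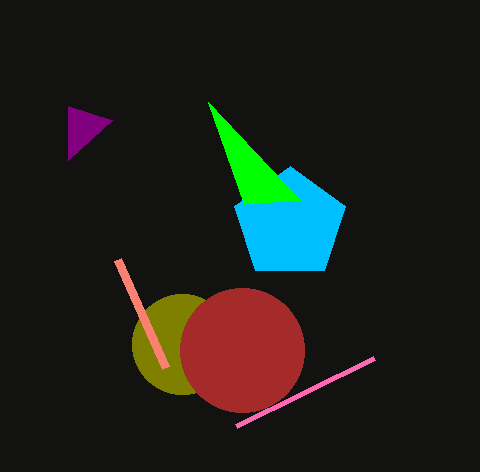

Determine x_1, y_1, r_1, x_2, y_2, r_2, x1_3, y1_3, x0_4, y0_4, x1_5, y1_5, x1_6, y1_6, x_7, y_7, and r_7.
x_1 = 182, y_1 = 344, r_1 = 50, x_2 = 290, y_2 = 224, r_2 = 58, x1_3 = 118, y1_3 = 260, x0_4 = 208, y0_4 = 102, x1_5 = 68, y1_5 = 160, x1_6 = 374, y1_6 = 358, x_7 = 242, y_7 = 350, r_7 = 62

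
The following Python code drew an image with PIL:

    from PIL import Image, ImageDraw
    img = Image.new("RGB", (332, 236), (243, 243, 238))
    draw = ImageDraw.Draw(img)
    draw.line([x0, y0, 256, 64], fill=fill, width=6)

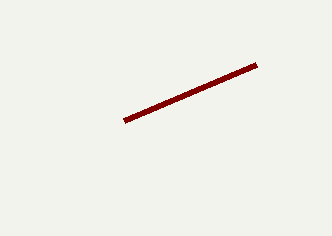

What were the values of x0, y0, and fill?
x0 = 124
y0 = 120
fill = 'maroon'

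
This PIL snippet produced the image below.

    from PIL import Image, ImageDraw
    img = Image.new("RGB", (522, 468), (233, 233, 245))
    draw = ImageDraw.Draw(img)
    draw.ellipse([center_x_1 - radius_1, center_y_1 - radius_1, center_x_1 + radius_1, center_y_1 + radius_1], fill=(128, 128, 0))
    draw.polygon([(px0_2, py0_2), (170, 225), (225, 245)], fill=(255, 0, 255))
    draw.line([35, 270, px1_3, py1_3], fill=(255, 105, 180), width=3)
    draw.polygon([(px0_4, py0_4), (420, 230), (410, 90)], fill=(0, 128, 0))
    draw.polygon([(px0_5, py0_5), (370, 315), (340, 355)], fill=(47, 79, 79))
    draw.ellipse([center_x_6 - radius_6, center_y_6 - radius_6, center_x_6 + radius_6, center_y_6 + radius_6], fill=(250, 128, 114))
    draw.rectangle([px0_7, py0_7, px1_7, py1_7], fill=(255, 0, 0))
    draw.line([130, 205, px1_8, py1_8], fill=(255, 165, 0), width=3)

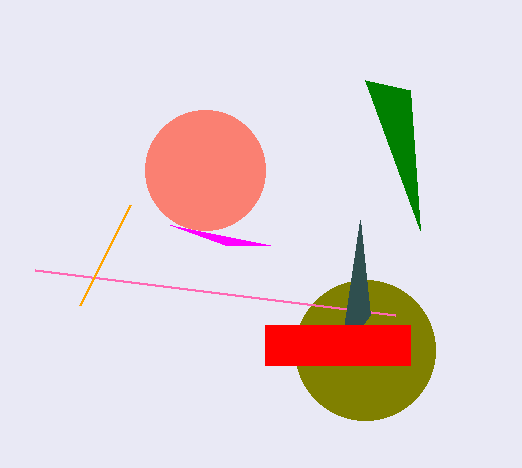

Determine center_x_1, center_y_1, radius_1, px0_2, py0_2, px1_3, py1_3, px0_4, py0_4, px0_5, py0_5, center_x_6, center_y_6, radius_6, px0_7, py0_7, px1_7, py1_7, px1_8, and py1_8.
center_x_1 = 365
center_y_1 = 350
radius_1 = 70
px0_2 = 270
py0_2 = 245
px1_3 = 395
py1_3 = 315
px0_4 = 365
py0_4 = 80
px0_5 = 360
py0_5 = 220
center_x_6 = 205
center_y_6 = 170
radius_6 = 60
px0_7 = 265
py0_7 = 325
px1_7 = 410
py1_7 = 365
px1_8 = 80
py1_8 = 305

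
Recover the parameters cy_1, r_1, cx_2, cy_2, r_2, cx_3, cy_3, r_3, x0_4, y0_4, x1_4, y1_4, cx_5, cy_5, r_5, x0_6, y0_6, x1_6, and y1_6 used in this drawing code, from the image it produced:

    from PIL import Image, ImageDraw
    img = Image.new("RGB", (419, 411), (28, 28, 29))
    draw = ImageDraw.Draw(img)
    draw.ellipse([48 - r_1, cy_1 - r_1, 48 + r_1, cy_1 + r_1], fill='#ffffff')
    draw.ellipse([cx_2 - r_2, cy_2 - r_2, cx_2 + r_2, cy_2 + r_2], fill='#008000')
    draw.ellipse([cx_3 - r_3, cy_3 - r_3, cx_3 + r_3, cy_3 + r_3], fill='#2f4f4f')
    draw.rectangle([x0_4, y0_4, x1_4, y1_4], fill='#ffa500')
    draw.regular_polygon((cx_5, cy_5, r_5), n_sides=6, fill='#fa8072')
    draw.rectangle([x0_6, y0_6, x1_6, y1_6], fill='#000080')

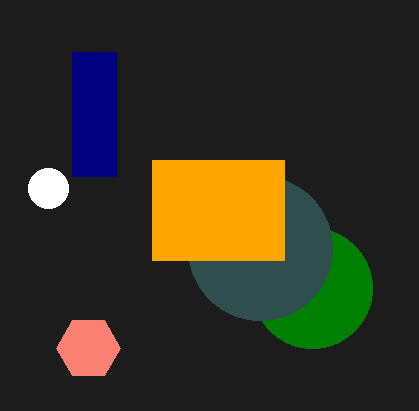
cy_1 = 188, r_1 = 20, cx_2 = 312, cy_2 = 288, r_2 = 60, cx_3 = 260, cy_3 = 248, r_3 = 72, x0_4 = 152, y0_4 = 160, x1_4 = 284, y1_4 = 260, cx_5 = 88, cy_5 = 348, r_5 = 32, x0_6 = 72, y0_6 = 52, x1_6 = 116, y1_6 = 176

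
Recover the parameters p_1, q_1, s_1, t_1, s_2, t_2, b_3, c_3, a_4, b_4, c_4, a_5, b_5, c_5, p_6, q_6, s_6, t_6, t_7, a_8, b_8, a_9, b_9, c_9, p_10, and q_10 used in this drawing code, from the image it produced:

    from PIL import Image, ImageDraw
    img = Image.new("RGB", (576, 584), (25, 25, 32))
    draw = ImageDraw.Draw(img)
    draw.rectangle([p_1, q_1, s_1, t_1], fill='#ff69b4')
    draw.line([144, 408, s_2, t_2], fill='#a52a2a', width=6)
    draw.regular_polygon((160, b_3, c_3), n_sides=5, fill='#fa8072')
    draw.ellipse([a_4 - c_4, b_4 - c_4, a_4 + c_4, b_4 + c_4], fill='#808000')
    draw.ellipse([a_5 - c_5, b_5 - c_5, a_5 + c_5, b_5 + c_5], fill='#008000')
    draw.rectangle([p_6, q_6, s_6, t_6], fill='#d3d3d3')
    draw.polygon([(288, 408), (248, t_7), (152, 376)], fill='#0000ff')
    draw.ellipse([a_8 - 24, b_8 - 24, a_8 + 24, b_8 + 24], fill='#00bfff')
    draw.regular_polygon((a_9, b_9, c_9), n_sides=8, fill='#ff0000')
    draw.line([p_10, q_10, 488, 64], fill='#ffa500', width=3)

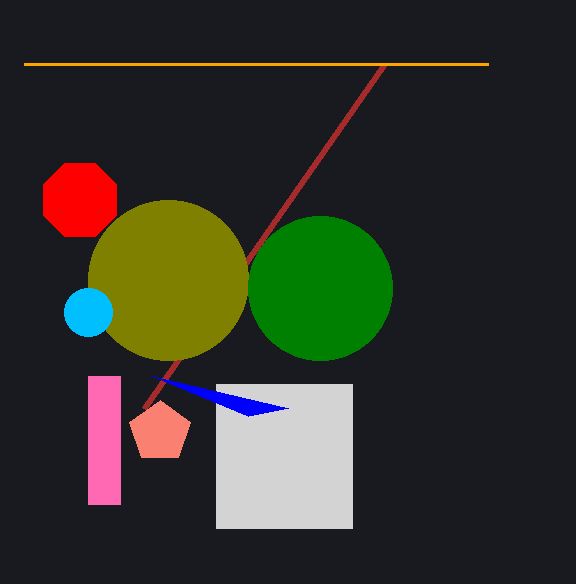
p_1 = 88, q_1 = 376, s_1 = 120, t_1 = 504, s_2 = 384, t_2 = 64, b_3 = 432, c_3 = 32, a_4 = 168, b_4 = 280, c_4 = 80, a_5 = 320, b_5 = 288, c_5 = 72, p_6 = 216, q_6 = 384, s_6 = 352, t_6 = 528, t_7 = 416, a_8 = 88, b_8 = 312, a_9 = 80, b_9 = 200, c_9 = 40, p_10 = 24, q_10 = 64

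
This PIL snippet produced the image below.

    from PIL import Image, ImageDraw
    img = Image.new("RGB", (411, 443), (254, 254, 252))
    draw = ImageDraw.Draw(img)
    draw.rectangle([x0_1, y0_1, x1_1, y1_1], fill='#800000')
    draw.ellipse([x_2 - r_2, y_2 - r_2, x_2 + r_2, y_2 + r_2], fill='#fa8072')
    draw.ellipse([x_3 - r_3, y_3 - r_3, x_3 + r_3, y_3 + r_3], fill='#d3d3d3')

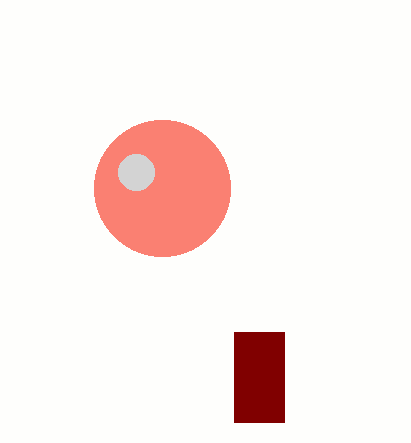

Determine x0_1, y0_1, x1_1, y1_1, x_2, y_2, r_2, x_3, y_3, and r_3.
x0_1 = 234; y0_1 = 332; x1_1 = 284; y1_1 = 422; x_2 = 162; y_2 = 188; r_2 = 68; x_3 = 136; y_3 = 172; r_3 = 18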